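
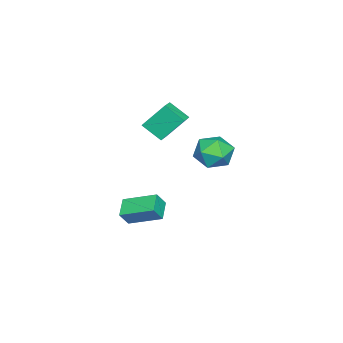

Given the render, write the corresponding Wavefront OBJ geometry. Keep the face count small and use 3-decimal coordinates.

v 1.888 -4.215 -4.238
v 0.774 -4.514 -3.707
v 1.733 -2.285 -3.477
v 0.619 -2.584 -2.947
v 2.381 -4.516 -3.373
v 1.267 -4.815 -2.843
v 2.226 -2.586 -2.613
v 1.112 -2.885 -2.082
v 0.457 0.911 0.732
v 1.19 0.892 1.68
v -0.35 -0.752 1.32
v 0.383 -0.771 2.268
v -0.482 0.055 2.197
v 0.016 1.083 1.833
v 0.824 -0.943 1.167
v 1.322 0.085 0.803
v 1.416 -0.254 1.949
v 0.609 0.362 2.586
v 0.231 -0.222 0.414
v -0.576 0.394 1.051
v 0.427 -2.642 2.078
v 0.359 -3.78 2.925
v -0.023 -1.511 3.563
v -0.091 -2.649 4.409
v 1.291 -2.551 2.271
v 1.223 -3.689 3.117
v 0.841 -1.42 3.755
v 0.773 -2.558 4.602
f 2 4 1
f 5 2 1
f 1 4 3
f 3 5 1
f 2 8 4
f 6 2 5
f 6 8 2
f 4 8 3
f 7 5 3
f 3 8 7
f 7 6 5
f 8 6 7
f 9 20 14
f 9 14 10
f 9 10 16
f 9 16 19
f 9 19 20
f 10 14 18
f 14 20 13
f 20 19 11
f 19 16 15
f 16 10 17
f 12 18 13
f 12 13 11
f 12 11 15
f 12 15 17
f 12 17 18
f 13 18 14
f 11 13 20
f 15 11 19
f 17 15 16
f 18 17 10
f 22 24 21
f 25 22 21
f 21 24 23
f 23 25 21
f 22 28 24
f 26 22 25
f 26 28 22
f 24 28 23
f 27 25 23
f 23 28 27
f 27 26 25
f 28 26 27



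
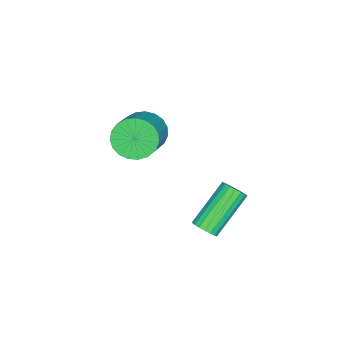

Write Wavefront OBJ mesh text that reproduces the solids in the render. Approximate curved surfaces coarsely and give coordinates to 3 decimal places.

v -0.119 -4.131 -0.518
v 0.431 -4.558 -1.222
v 2.089 -4.196 -0.146
v 1.539 -3.769 0.558
v 0.425 -4.165 -1.345
v 2.083 -3.803 -0.268
v 0.324 -3.766 -1.324
v 1.983 -3.404 -0.248
v 0.148 -3.43 -1.165
v 1.806 -3.069 -0.088
v -0.075 -3.216 -0.893
v 1.583 -2.854 0.183
v -0.306 -3.159 -0.557
v 1.353 -2.798 0.52
v -0.504 -3.271 -0.214
v 1.154 -2.909 0.863
v -0.636 -3.531 0.077
v 1.023 -3.17 1.153
v -0.678 -3.895 0.264
v 0.98 -3.534 1.341
v -0.624 -4.3 0.316
v 1.034 -3.938 1.393
v -0.482 -4.675 0.224
v 1.176 -4.314 1.301
v -0.278 -4.957 0.004
v 1.38 -4.595 1.08
v -0.046 -5.095 -0.307
v 1.612 -4.734 0.77
v 0.173 -5.067 -0.654
v 1.831 -4.705 0.422
v 0.342 -4.877 -0.978
v 2 -4.515 0.099
v 4.064 0.32 -1.314
v 4.456 0.497 -0.941
v 2.889 1.078 0.428
v 2.496 0.9 0.054
v 4.412 0.705 -1.079
v 2.845 1.285 0.289
v 4.299 0.837 -1.264
v 2.732 1.417 0.104
v 4.139 0.866 -1.459
v 2.572 1.446 -0.091
v 3.964 0.787 -1.626
v 2.397 1.367 -0.257
v 3.81 0.615 -1.73
v 2.243 1.196 -0.362
v 3.705 0.385 -1.753
v 2.138 0.966 -0.384
v 3.671 0.142 -1.688
v 2.104 0.723 -0.319
v 3.715 -0.065 -1.549
v 2.148 0.515 -0.181
v 3.828 -0.197 -1.364
v 2.261 0.383 0.004
v 3.988 -0.226 -1.169
v 2.421 0.354 0.199
v 4.163 -0.147 -1.003
v 2.596 0.433 0.366
v 4.317 0.024 -0.898
v 2.75 0.605 0.47
v 4.422 0.254 -0.876
v 2.855 0.835 0.493
f 2 1 5
f 2 5 3
f 3 5 6
f 3 6 4
f 5 1 7
f 5 7 6
f 6 7 8
f 6 8 4
f 7 1 9
f 7 9 8
f 8 9 10
f 8 10 4
f 9 1 11
f 9 11 10
f 10 11 12
f 10 12 4
f 11 1 13
f 11 13 12
f 12 13 14
f 12 14 4
f 13 1 15
f 13 15 14
f 14 15 16
f 14 16 4
f 15 1 17
f 15 17 16
f 16 17 18
f 16 18 4
f 17 1 19
f 17 19 18
f 18 19 20
f 18 20 4
f 19 1 21
f 19 21 20
f 20 21 22
f 20 22 4
f 21 1 23
f 21 23 22
f 22 23 24
f 22 24 4
f 23 1 25
f 23 25 24
f 24 25 26
f 24 26 4
f 25 1 27
f 25 27 26
f 26 27 28
f 26 28 4
f 27 1 29
f 27 29 28
f 28 29 30
f 28 30 4
f 29 1 31
f 29 31 30
f 30 31 32
f 30 32 4
f 31 1 2
f 31 2 32
f 32 2 3
f 32 3 4
f 34 33 37
f 34 37 35
f 35 37 38
f 35 38 36
f 37 33 39
f 37 39 38
f 38 39 40
f 38 40 36
f 39 33 41
f 39 41 40
f 40 41 42
f 40 42 36
f 41 33 43
f 41 43 42
f 42 43 44
f 42 44 36
f 43 33 45
f 43 45 44
f 44 45 46
f 44 46 36
f 45 33 47
f 45 47 46
f 46 47 48
f 46 48 36
f 47 33 49
f 47 49 48
f 48 49 50
f 48 50 36
f 49 33 51
f 49 51 50
f 50 51 52
f 50 52 36
f 51 33 53
f 51 53 52
f 52 53 54
f 52 54 36
f 53 33 55
f 53 55 54
f 54 55 56
f 54 56 36
f 55 33 57
f 55 57 56
f 56 57 58
f 56 58 36
f 57 33 59
f 57 59 58
f 58 59 60
f 58 60 36
f 59 33 61
f 59 61 60
f 60 61 62
f 60 62 36
f 61 33 34
f 61 34 62
f 62 34 35
f 62 35 36



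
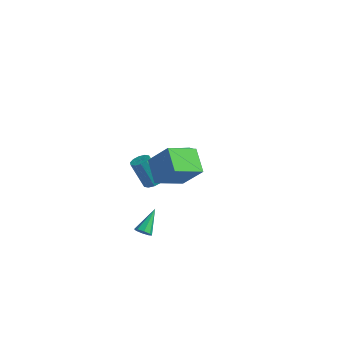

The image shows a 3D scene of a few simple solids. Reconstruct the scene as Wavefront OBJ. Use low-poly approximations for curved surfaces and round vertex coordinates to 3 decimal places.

v -1.83 -1.353 -1.322
v -1.315 -1.085 -1.053
v -2.115 -1.299 0.691
v -2.63 -1.567 0.422
v -1.573 -0.797 -1.136
v -2.373 -1.011 0.608
v -1.93 -0.722 -1.29
v -2.729 -0.936 0.454
v -2.248 -0.887 -1.456
v -3.048 -1.101 0.287
v -2.407 -1.231 -1.571
v -3.206 -1.445 0.172
v -2.345 -1.621 -1.591
v -3.145 -1.835 0.153
v -2.087 -1.909 -1.508
v -2.887 -2.123 0.236
v -1.731 -1.984 -1.354
v -2.53 -2.198 0.39
v -1.412 -1.819 -1.187
v -2.212 -2.033 0.556
v -1.254 -1.475 -1.072
v -2.053 -1.689 0.671
v -1.726 -2.006 1.134
v -0.406 -1.881 2.723
v -0.927 -0.318 0.338
v 0.393 -0.193 1.928
v -0.573 -2.967 0.252
v 0.747 -2.842 1.842
v 0.226 -1.279 -0.543
v 1.546 -1.154 1.046
v -0.347 -4.449 -3.053
v 0.132 -4.255 -3.241
v -0.513 -3.031 -2.007
v -0.196 -4.124 -3.47
v -0.612 -4.183 -3.455
v -0.874 -4.399 -3.205
v -0.827 -4.643 -2.865
v -0.499 -4.774 -2.636
v -0.082 -4.715 -2.651
v 0.179 -4.5 -2.901
v -3.531 4.789 -3.627
v -3.122 4.6 -3.96
v -3.04 2.961 -2.925
v -3.449 3.151 -2.593
v -2.986 4.741 -3.747
v -2.904 3.103 -2.712
v -2.996 4.896 -3.502
v -2.914 3.257 -2.467
v -3.149 5.022 -3.29
v -3.067 3.383 -2.255
v -3.405 5.085 -3.169
v -3.322 3.446 -2.134
v -3.694 5.07 -3.171
v -3.612 3.431 -2.136
v -3.94 4.979 -3.295
v -3.858 3.34 -2.26
v -4.076 4.837 -3.508
v -3.994 3.199 -2.473
v -4.066 4.683 -3.753
v -3.984 3.044 -2.718
v -3.913 4.557 -3.965
v -3.831 2.918 -2.93
v -3.658 4.494 -4.086
v -3.575 2.855 -3.051
v -3.368 4.509 -4.084
v -3.286 2.87 -3.049
f 2 1 5
f 2 5 3
f 3 5 6
f 3 6 4
f 5 1 7
f 5 7 6
f 6 7 8
f 6 8 4
f 7 1 9
f 7 9 8
f 8 9 10
f 8 10 4
f 9 1 11
f 9 11 10
f 10 11 12
f 10 12 4
f 11 1 13
f 11 13 12
f 12 13 14
f 12 14 4
f 13 1 15
f 13 15 14
f 14 15 16
f 14 16 4
f 15 1 17
f 15 17 16
f 16 17 18
f 16 18 4
f 17 1 19
f 17 19 18
f 18 19 20
f 18 20 4
f 19 1 21
f 19 21 20
f 20 21 22
f 20 22 4
f 21 1 2
f 21 2 22
f 22 2 3
f 22 3 4
f 24 26 23
f 27 24 23
f 23 26 25
f 25 27 23
f 24 30 26
f 28 24 27
f 28 30 24
f 26 30 25
f 29 27 25
f 25 30 29
f 29 28 27
f 30 28 29
f 32 31 34
f 32 34 33
f 34 31 35
f 34 35 33
f 35 31 36
f 35 36 33
f 36 31 37
f 36 37 33
f 37 31 38
f 37 38 33
f 38 31 39
f 38 39 33
f 39 31 40
f 39 40 33
f 40 31 32
f 40 32 33
f 42 41 45
f 42 45 43
f 43 45 46
f 43 46 44
f 45 41 47
f 45 47 46
f 46 47 48
f 46 48 44
f 47 41 49
f 47 49 48
f 48 49 50
f 48 50 44
f 49 41 51
f 49 51 50
f 50 51 52
f 50 52 44
f 51 41 53
f 51 53 52
f 52 53 54
f 52 54 44
f 53 41 55
f 53 55 54
f 54 55 56
f 54 56 44
f 55 41 57
f 55 57 56
f 56 57 58
f 56 58 44
f 57 41 59
f 57 59 58
f 58 59 60
f 58 60 44
f 59 41 61
f 59 61 60
f 60 61 62
f 60 62 44
f 61 41 63
f 61 63 62
f 62 63 64
f 62 64 44
f 63 41 65
f 63 65 64
f 64 65 66
f 64 66 44
f 65 41 42
f 65 42 66
f 66 42 43
f 66 43 44



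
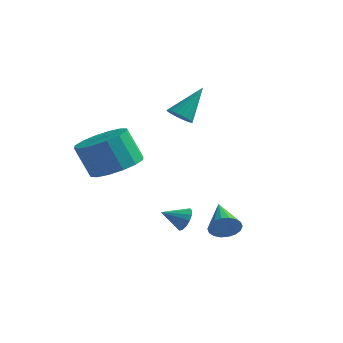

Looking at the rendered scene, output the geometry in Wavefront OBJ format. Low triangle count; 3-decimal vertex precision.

v 0.981 0.642 2.097
v 1.438 0.286 2.209
v 1.479 1.678 3.363
v 1.533 0.441 2.044
v 1.533 0.631 1.889
v 1.438 0.823 1.77
v 1.263 0.983 1.707
v 1.04 1.085 1.711
v 0.807 1.11 1.783
v 0.604 1.055 1.908
v 0.466 0.928 2.066
v 0.417 0.751 2.23
v 0.465 0.556 2.37
v 0.603 0.376 2.463
v 0.807 0.242 2.493
v 1.04 0.177 2.454
v 1.263 0.192 2.354
v 0.201 -3.047 0.672
v 0.916 -2.311 1.04
v 0.274 -2.377 2.417
v -0.441 -3.113 2.048
v 0.479 -2.008 0.851
v -0.163 -2.074 2.228
v -0.033 -1.984 0.614
v -0.674 -2.05 1.99
v -0.481 -2.244 0.392
v -1.123 -2.31 1.769
v -0.747 -2.72 0.245
v -1.389 -2.786 1.622
v -0.759 -3.283 0.213
v -1.401 -3.349 1.589
v -0.514 -3.783 0.303
v -1.156 -3.849 1.68
v -0.077 -4.086 0.492
v -0.719 -4.152 1.869
v 0.434 -4.11 0.73
v -0.207 -4.176 2.106
v 0.883 -3.85 0.951
v 0.241 -3.916 2.328
v 1.149 -3.374 1.098
v 0.507 -3.44 2.475
v 1.161 -2.811 1.131
v 0.519 -2.877 2.507
v 2.228 -1.472 -2.34
v 2.601 -1.645 -1.945
v 1.492 -2.008 -1.88
v 2.486 -1.395 -1.838
v 2.302 -1.166 -1.865
v 2.098 -1.019 -2.019
v 1.929 -0.993 -2.26
v 1.84 -1.096 -2.522
v 1.855 -1.299 -2.735
v 1.969 -1.549 -2.842
v 2.153 -1.778 -2.815
v 2.357 -1.925 -2.661
v 2.526 -1.951 -2.421
v 2.616 -1.848 -2.159
v 4.363 -2.511 -1.87
v 4.779 -2.448 -1.374
v 3.537 -1.289 -1.33
v 4.896 -2.279 -1.578
v 4.907 -2.156 -1.839
v 4.81 -2.103 -2.107
v 4.625 -2.131 -2.328
v 4.388 -2.234 -2.457
v 4.146 -2.392 -2.471
v 3.947 -2.573 -2.365
v 3.83 -2.742 -2.162
v 3.819 -2.865 -1.9
v 3.916 -2.918 -1.633
v 4.101 -2.89 -1.412
v 4.338 -2.787 -1.282
v 4.58 -2.63 -1.269
f 2 1 4
f 2 4 3
f 4 1 5
f 4 5 3
f 5 1 6
f 5 6 3
f 6 1 7
f 6 7 3
f 7 1 8
f 7 8 3
f 8 1 9
f 8 9 3
f 9 1 10
f 9 10 3
f 10 1 11
f 10 11 3
f 11 1 12
f 11 12 3
f 12 1 13
f 12 13 3
f 13 1 14
f 13 14 3
f 14 1 15
f 14 15 3
f 15 1 16
f 15 16 3
f 16 1 17
f 16 17 3
f 17 1 2
f 17 2 3
f 19 18 22
f 19 22 20
f 20 22 23
f 20 23 21
f 22 18 24
f 22 24 23
f 23 24 25
f 23 25 21
f 24 18 26
f 24 26 25
f 25 26 27
f 25 27 21
f 26 18 28
f 26 28 27
f 27 28 29
f 27 29 21
f 28 18 30
f 28 30 29
f 29 30 31
f 29 31 21
f 30 18 32
f 30 32 31
f 31 32 33
f 31 33 21
f 32 18 34
f 32 34 33
f 33 34 35
f 33 35 21
f 34 18 36
f 34 36 35
f 35 36 37
f 35 37 21
f 36 18 38
f 36 38 37
f 37 38 39
f 37 39 21
f 38 18 40
f 38 40 39
f 39 40 41
f 39 41 21
f 40 18 42
f 40 42 41
f 41 42 43
f 41 43 21
f 42 18 19
f 42 19 43
f 43 19 20
f 43 20 21
f 45 44 47
f 45 47 46
f 47 44 48
f 47 48 46
f 48 44 49
f 48 49 46
f 49 44 50
f 49 50 46
f 50 44 51
f 50 51 46
f 51 44 52
f 51 52 46
f 52 44 53
f 52 53 46
f 53 44 54
f 53 54 46
f 54 44 55
f 54 55 46
f 55 44 56
f 55 56 46
f 56 44 57
f 56 57 46
f 57 44 45
f 57 45 46
f 59 58 61
f 59 61 60
f 61 58 62
f 61 62 60
f 62 58 63
f 62 63 60
f 63 58 64
f 63 64 60
f 64 58 65
f 64 65 60
f 65 58 66
f 65 66 60
f 66 58 67
f 66 67 60
f 67 58 68
f 67 68 60
f 68 58 69
f 68 69 60
f 69 58 70
f 69 70 60
f 70 58 71
f 70 71 60
f 71 58 72
f 71 72 60
f 72 58 73
f 72 73 60
f 73 58 59
f 73 59 60



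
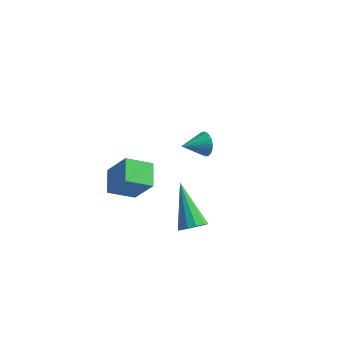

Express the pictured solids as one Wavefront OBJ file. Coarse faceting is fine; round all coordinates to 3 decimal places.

v 1.605 -4.112 0.341
v 1.837 -4.434 0.855
v 0.535 -2.748 1.679
v 2.08 -4.171 0.781
v 2.172 -3.888 0.567
v 2.084 -3.677 0.281
v 1.844 -3.603 0.014
v 1.528 -3.692 -0.149
v 1.237 -3.913 -0.156
v 1.062 -4.198 -0.006
v 1.06 -4.455 0.255
v 1.231 -4.604 0.543
v 1.521 -4.596 0.767
v -2.305 -3.809 0.997
v -1.418 -3.96 2.32
v -2.701 -2.756 1.383
v -1.813 -2.907 2.706
v -1.307 -3.213 0.394
v -0.419 -3.364 1.717
v -1.702 -2.16 0.78
v -0.815 -2.311 2.103
v -0.036 2.062 -0.56
v 0.287 1.986 -0.012
v -0.844 1.238 -0.2
v 0.128 2.168 0.05
v -0.056 2.335 0.019
v -0.236 2.46 -0.1
v -0.386 2.524 -0.289
v -0.483 2.519 -0.519
v -0.511 2.443 -0.756
v -0.467 2.31 -0.962
v -0.358 2.139 -1.108
v -0.199 1.957 -1.17
v -0.016 1.79 -1.139
v 0.165 1.665 -1.02
v 0.315 1.6 -0.831
v 0.411 1.606 -0.601
v 0.44 1.681 -0.364
v 0.396 1.815 -0.158
f 2 1 4
f 2 4 3
f 4 1 5
f 4 5 3
f 5 1 6
f 5 6 3
f 6 1 7
f 6 7 3
f 7 1 8
f 7 8 3
f 8 1 9
f 8 9 3
f 9 1 10
f 9 10 3
f 10 1 11
f 10 11 3
f 11 1 12
f 11 12 3
f 12 1 13
f 12 13 3
f 13 1 2
f 13 2 3
f 15 17 14
f 18 15 14
f 14 17 16
f 16 18 14
f 15 21 17
f 19 15 18
f 19 21 15
f 17 21 16
f 20 18 16
f 16 21 20
f 20 19 18
f 21 19 20
f 23 22 25
f 23 25 24
f 25 22 26
f 25 26 24
f 26 22 27
f 26 27 24
f 27 22 28
f 27 28 24
f 28 22 29
f 28 29 24
f 29 22 30
f 29 30 24
f 30 22 31
f 30 31 24
f 31 22 32
f 31 32 24
f 32 22 33
f 32 33 24
f 33 22 34
f 33 34 24
f 34 22 35
f 34 35 24
f 35 22 36
f 35 36 24
f 36 22 37
f 36 37 24
f 37 22 38
f 37 38 24
f 38 22 39
f 38 39 24
f 39 22 23
f 39 23 24



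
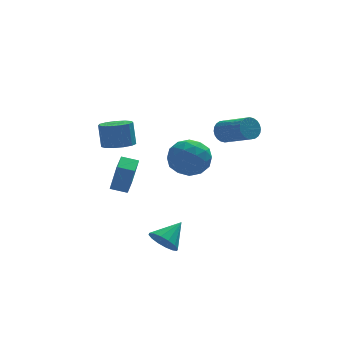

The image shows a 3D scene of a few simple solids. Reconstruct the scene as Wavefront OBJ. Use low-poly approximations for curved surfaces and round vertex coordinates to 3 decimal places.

v -2.178 3.517 0.315
v -1.524 4.182 0.136
v -1.588 4.629 1.567
v -2.242 3.963 1.745
v -2 4.41 0.044
v -2.063 4.856 1.475
v -2.532 4.354 0.038
v -2.596 4.8 1.469
v -2.952 4.032 0.12
v -3.016 4.478 1.55
v -3.126 3.547 0.263
v -3.19 3.993 1.694
v -3 3.052 0.423
v -3.063 3.498 1.854
v -2.612 2.705 0.549
v -2.676 3.151 1.979
v -2.087 2.615 0.6
v -2.15 3.062 2.031
v -1.591 2.812 0.56
v -1.654 3.258 1.991
v -1.281 3.233 0.443
v -1.344 3.679 1.874
v -1.256 3.744 0.285
v -1.32 4.19 1.716
v 2.683 -0.209 2.635
v 3.24 -0.114 2.189
v 4.214 -1.657 3.079
v 3.657 -1.751 3.525
v 3.312 0.054 2.402
v 4.286 -1.488 3.293
v 3.287 0.182 2.651
v 4.261 -1.36 3.541
v 3.171 0.251 2.897
v 4.145 -1.292 3.788
v 2.98 0.25 3.104
v 3.954 -1.293 3.994
v 2.744 0.179 3.239
v 3.719 -1.364 4.129
v 2.499 0.049 3.282
v 3.473 -1.494 4.172
v 2.282 -0.121 3.226
v 3.256 -1.663 4.117
v 2.126 -0.303 3.081
v 3.1 -1.846 3.971
v 2.054 -0.472 2.867
v 3.028 -2.014 3.758
v 2.079 -0.6 2.619
v 3.053 -2.142 3.509
v 2.195 -0.668 2.372
v 3.169 -2.211 3.263
v 2.386 -0.667 2.166
v 3.36 -2.21 3.056
v 2.621 -0.596 2.031
v 3.596 -2.139 2.921
v 2.867 -0.466 1.988
v 3.841 -2.009 2.878
v 3.084 -0.297 2.043
v 4.058 -1.839 2.934
v -3.595 -1.23 -0.315
v -3.305 -1.67 1.479
v -3.156 -0.216 -0.138
v -2.866 -0.656 1.657
v -2.734 -1.564 -0.537
v -2.444 -2.004 1.258
v -2.295 -0.55 -0.359
v -2.005 -0.99 1.435
v -1.089 -2.49 -3.893
v -0.431 -2.797 -4.474
v 0.049 -1.73 -3.007
v -0.571 -2.375 -4.657
v -0.85 -1.983 -4.635
v -1.193 -1.727 -4.414
v -1.508 -1.676 -4.054
v -1.711 -1.843 -3.65
v -1.747 -2.183 -3.312
v -1.606 -2.606 -3.129
v -1.328 -2.997 -3.151
v -0.985 -3.253 -3.371
v -0.67 -3.305 -3.732
v -0.467 -3.138 -4.135
v 0.794 0.949 0.884
v 1.577 0.331 1.657
v 0.063 -0.831 0.203
v 0.846 -1.449 0.976
v -0.118 -0.787 1.45
v 0.334 0.313 1.871
v 1.306 -0.813 -0.011
v 1.758 0.287 0.41
v 1.893 -0.758 1.104
v 1.013 -0.741 2.008
v 0.627 0.241 -0.148
v -0.253 0.258 0.756
v 1.25 0.796 1.33
v 0.39 -1.296 0.53
v -0.176 -0.907 0.808
v 0.284 -1.27 1.263
v 0.519 0.786 1.456
v 0.979 0.423 1.911
v -0.017 -0.235 1.789
v 0.661 -0.923 -0.051
v 1.121 -1.286 0.404
v 1.356 0.77 0.597
v 1.816 0.407 1.052
v 1.657 -0.265 0.071
v 1.896 -0.207 1.46
v 1.466 -1.253 1.06
v 1.737 -0.879 0.479
v 2.002 -0.233 0.726
v 1.378 -0.197 1.991
v 0.948 -1.244 1.591
v 0.382 -0.855 1.869
v 0.647 -0.208 2.117
v 1.564 -0.837 1.666
v 0.692 0.744 0.269
v 0.262 -0.303 -0.131
v 0.993 -0.292 -0.257
v 1.258 0.355 -0.009
v 0.174 0.753 0.8
v -0.256 -0.293 0.4
v -0.362 -0.267 1.134
v -0.097 0.379 1.381
v 0.076 0.337 0.194
f 2 1 5
f 2 5 3
f 3 5 6
f 3 6 4
f 5 1 7
f 5 7 6
f 6 7 8
f 6 8 4
f 7 1 9
f 7 9 8
f 8 9 10
f 8 10 4
f 9 1 11
f 9 11 10
f 10 11 12
f 10 12 4
f 11 1 13
f 11 13 12
f 12 13 14
f 12 14 4
f 13 1 15
f 13 15 14
f 14 15 16
f 14 16 4
f 15 1 17
f 15 17 16
f 16 17 18
f 16 18 4
f 17 1 19
f 17 19 18
f 18 19 20
f 18 20 4
f 19 1 21
f 19 21 20
f 20 21 22
f 20 22 4
f 21 1 23
f 21 23 22
f 22 23 24
f 22 24 4
f 23 1 2
f 23 2 24
f 24 2 3
f 24 3 4
f 26 25 29
f 26 29 27
f 27 29 30
f 27 30 28
f 29 25 31
f 29 31 30
f 30 31 32
f 30 32 28
f 31 25 33
f 31 33 32
f 32 33 34
f 32 34 28
f 33 25 35
f 33 35 34
f 34 35 36
f 34 36 28
f 35 25 37
f 35 37 36
f 36 37 38
f 36 38 28
f 37 25 39
f 37 39 38
f 38 39 40
f 38 40 28
f 39 25 41
f 39 41 40
f 40 41 42
f 40 42 28
f 41 25 43
f 41 43 42
f 42 43 44
f 42 44 28
f 43 25 45
f 43 45 44
f 44 45 46
f 44 46 28
f 45 25 47
f 45 47 46
f 46 47 48
f 46 48 28
f 47 25 49
f 47 49 48
f 48 49 50
f 48 50 28
f 49 25 51
f 49 51 50
f 50 51 52
f 50 52 28
f 51 25 53
f 51 53 52
f 52 53 54
f 52 54 28
f 53 25 55
f 53 55 54
f 54 55 56
f 54 56 28
f 55 25 57
f 55 57 56
f 56 57 58
f 56 58 28
f 57 25 26
f 57 26 58
f 58 26 27
f 58 27 28
f 60 62 59
f 63 60 59
f 59 62 61
f 61 63 59
f 60 66 62
f 64 60 63
f 64 66 60
f 62 66 61
f 65 63 61
f 61 66 65
f 65 64 63
f 66 64 65
f 68 67 70
f 68 70 69
f 70 67 71
f 70 71 69
f 71 67 72
f 71 72 69
f 72 67 73
f 72 73 69
f 73 67 74
f 73 74 69
f 74 67 75
f 74 75 69
f 75 67 76
f 75 76 69
f 76 67 77
f 76 77 69
f 77 67 78
f 77 78 69
f 78 67 79
f 78 79 69
f 79 67 80
f 79 80 69
f 80 67 68
f 80 68 69
f 81 118 97
f 118 92 121
f 97 121 86
f 118 121 97
f 81 97 93
f 97 86 98
f 93 98 82
f 97 98 93
f 81 93 102
f 93 82 103
f 102 103 88
f 93 103 102
f 81 102 114
f 102 88 117
f 114 117 91
f 102 117 114
f 81 114 118
f 114 91 122
f 118 122 92
f 114 122 118
f 82 98 109
f 98 86 112
f 109 112 90
f 98 112 109
f 86 121 99
f 121 92 120
f 99 120 85
f 121 120 99
f 92 122 119
f 122 91 115
f 119 115 83
f 122 115 119
f 91 117 116
f 117 88 104
f 116 104 87
f 117 104 116
f 88 103 108
f 103 82 105
f 108 105 89
f 103 105 108
f 84 110 96
f 110 90 111
f 96 111 85
f 110 111 96
f 84 96 94
f 96 85 95
f 94 95 83
f 96 95 94
f 84 94 101
f 94 83 100
f 101 100 87
f 94 100 101
f 84 101 106
f 101 87 107
f 106 107 89
f 101 107 106
f 84 106 110
f 106 89 113
f 110 113 90
f 106 113 110
f 85 111 99
f 111 90 112
f 99 112 86
f 111 112 99
f 83 95 119
f 95 85 120
f 119 120 92
f 95 120 119
f 87 100 116
f 100 83 115
f 116 115 91
f 100 115 116
f 89 107 108
f 107 87 104
f 108 104 88
f 107 104 108
f 90 113 109
f 113 89 105
f 109 105 82
f 113 105 109



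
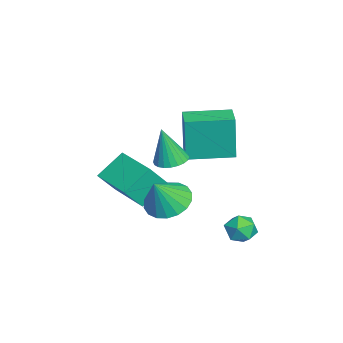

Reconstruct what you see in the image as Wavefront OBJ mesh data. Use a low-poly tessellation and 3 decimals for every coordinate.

v 3.284 -1.645 1.112
v 3.944 -1.337 1.162
v 3.336 -2.035 2.848
v 3.775 -1.115 1.216
v 3.531 -0.973 1.255
v 3.249 -0.934 1.273
v 2.973 -1.003 1.265
v 2.744 -1.17 1.235
v 2.597 -1.409 1.185
v 2.555 -1.684 1.125
v 2.624 -1.954 1.062
v 2.794 -2.176 1.007
v 3.038 -2.317 0.968
v 3.32 -2.357 0.951
v 3.596 -2.287 0.959
v 3.825 -2.121 0.989
v 3.971 -1.881 1.039
v 4.013 -1.606 1.099
v 3.4 -1.779 -1.201
v 3.915 -2.517 -1.723
v 4.04 -2.281 0.141
v 4.21 -2.161 -1.73
v 4.345 -1.729 -1.633
v 4.293 -1.307 -1.45
v 4.064 -0.978 -1.218
v 3.703 -0.808 -0.983
v 3.283 -0.831 -0.791
v 2.885 -1.041 -0.68
v 2.59 -1.397 -0.673
v 2.455 -1.829 -0.77
v 2.507 -2.251 -0.953
v 2.736 -2.579 -1.185
v 3.097 -2.749 -1.42
v 3.517 -2.727 -1.612
v 3.38 1.666 -2.466
v 3.759 1.496 -3.112
v 2.561 0.764 -2.708
v 2.94 0.594 -3.354
v 3.26 0.447 -2.671
v 3.765 1.005 -2.522
v 2.555 1.255 -3.298
v 3.06 1.813 -3.149
v 3.249 1.242 -3.626
v 3.684 0.743 -3.238
v 2.636 1.517 -2.582
v 3.071 1.018 -2.194
v -1.229 -3.307 -2.158
v -0.741 -3.996 -1.041
v 0.431 -2.007 -2.082
v 0.919 -2.695 -0.965
v -0.419 -4.285 -3.115
v 0.069 -4.973 -1.998
v 1.241 -2.984 -3.039
v 1.729 -3.673 -1.922
v -0.133 -1.396 -0.324
v -0.249 -1.459 1.812
v -0.445 0.64 -0.281
v -0.561 0.577 1.855
v 1.041 -1.217 -0.255
v 0.925 -1.28 1.881
v 0.729 0.819 -0.212
v 0.613 0.756 1.924
f 2 1 4
f 2 4 3
f 4 1 5
f 4 5 3
f 5 1 6
f 5 6 3
f 6 1 7
f 6 7 3
f 7 1 8
f 7 8 3
f 8 1 9
f 8 9 3
f 9 1 10
f 9 10 3
f 10 1 11
f 10 11 3
f 11 1 12
f 11 12 3
f 12 1 13
f 12 13 3
f 13 1 14
f 13 14 3
f 14 1 15
f 14 15 3
f 15 1 16
f 15 16 3
f 16 1 17
f 16 17 3
f 17 1 18
f 17 18 3
f 18 1 2
f 18 2 3
f 20 19 22
f 20 22 21
f 22 19 23
f 22 23 21
f 23 19 24
f 23 24 21
f 24 19 25
f 24 25 21
f 25 19 26
f 25 26 21
f 26 19 27
f 26 27 21
f 27 19 28
f 27 28 21
f 28 19 29
f 28 29 21
f 29 19 30
f 29 30 21
f 30 19 31
f 30 31 21
f 31 19 32
f 31 32 21
f 32 19 33
f 32 33 21
f 33 19 34
f 33 34 21
f 34 19 20
f 34 20 21
f 35 46 40
f 35 40 36
f 35 36 42
f 35 42 45
f 35 45 46
f 36 40 44
f 40 46 39
f 46 45 37
f 45 42 41
f 42 36 43
f 38 44 39
f 38 39 37
f 38 37 41
f 38 41 43
f 38 43 44
f 39 44 40
f 37 39 46
f 41 37 45
f 43 41 42
f 44 43 36
f 48 50 47
f 51 48 47
f 47 50 49
f 49 51 47
f 48 54 50
f 52 48 51
f 52 54 48
f 50 54 49
f 53 51 49
f 49 54 53
f 53 52 51
f 54 52 53
f 56 58 55
f 59 56 55
f 55 58 57
f 57 59 55
f 56 62 58
f 60 56 59
f 60 62 56
f 58 62 57
f 61 59 57
f 57 62 61
f 61 60 59
f 62 60 61



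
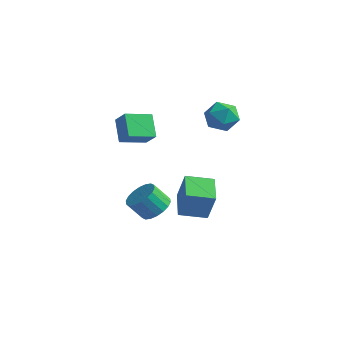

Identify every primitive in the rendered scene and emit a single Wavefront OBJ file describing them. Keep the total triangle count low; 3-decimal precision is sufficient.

v 0.657 1.085 2.264
v 1.441 0.517 2.774
v -0.561 -0.037 2.886
v 0.223 -0.605 3.396
v -0.036 0.4 3.74
v 0.716 1.094 3.356
v 0.164 -0.614 2.304
v 0.916 0.08 1.92
v 1.136 -0.532 2.799
v 1.012 0.094 3.686
v -0.132 0.386 1.974
v -0.256 1.012 2.861
v -2.515 0.069 -4.497
v -1.846 -0.063 -2.596
v -1.298 1.203 -4.847
v -0.629 1.071 -2.945
v -1.371 -1.311 -4.995
v -0.702 -1.443 -3.093
v -0.154 -0.177 -5.344
v 0.515 -0.309 -3.443
v -1.762 -2.749 -3.894
v -1.093 -3.505 -3.87
v -1.768 -4.067 -2.742
v -2.438 -3.311 -2.766
v -0.905 -3.196 -3.603
v -1.58 -3.758 -2.475
v -0.886 -2.798 -3.394
v -1.561 -3.36 -2.266
v -1.041 -2.391 -3.285
v -1.716 -2.953 -2.156
v -1.339 -2.055 -3.295
v -2.014 -2.616 -2.167
v -1.721 -1.856 -3.425
v -2.396 -2.418 -2.296
v -2.111 -1.834 -3.647
v -2.786 -2.396 -2.519
v -2.432 -1.993 -3.918
v -3.107 -2.555 -2.79
v -2.62 -2.302 -4.185
v -3.295 -2.864 -3.057
v -2.639 -2.7 -4.394
v -3.314 -3.262 -3.266
v -2.484 -3.107 -4.504
v -3.159 -3.669 -3.375
v -2.186 -3.444 -4.493
v -2.861 -4.005 -3.365
v -1.804 -3.642 -4.364
v -2.479 -4.204 -3.235
v -1.414 -3.664 -4.141
v -2.089 -4.226 -3.013
v -3.641 -3.893 2.978
v -2.799 -4.084 3.812
v -2.914 -2.482 2.567
v -2.072 -2.673 3.401
v -2.748 -4.667 1.899
v -1.906 -4.858 2.733
v -2.021 -3.256 1.488
v -1.179 -3.447 2.322
f 1 12 6
f 1 6 2
f 1 2 8
f 1 8 11
f 1 11 12
f 2 6 10
f 6 12 5
f 12 11 3
f 11 8 7
f 8 2 9
f 4 10 5
f 4 5 3
f 4 3 7
f 4 7 9
f 4 9 10
f 5 10 6
f 3 5 12
f 7 3 11
f 9 7 8
f 10 9 2
f 14 16 13
f 17 14 13
f 13 16 15
f 15 17 13
f 14 20 16
f 18 14 17
f 18 20 14
f 16 20 15
f 19 17 15
f 15 20 19
f 19 18 17
f 20 18 19
f 22 21 25
f 22 25 23
f 23 25 26
f 23 26 24
f 25 21 27
f 25 27 26
f 26 27 28
f 26 28 24
f 27 21 29
f 27 29 28
f 28 29 30
f 28 30 24
f 29 21 31
f 29 31 30
f 30 31 32
f 30 32 24
f 31 21 33
f 31 33 32
f 32 33 34
f 32 34 24
f 33 21 35
f 33 35 34
f 34 35 36
f 34 36 24
f 35 21 37
f 35 37 36
f 36 37 38
f 36 38 24
f 37 21 39
f 37 39 38
f 38 39 40
f 38 40 24
f 39 21 41
f 39 41 40
f 40 41 42
f 40 42 24
f 41 21 43
f 41 43 42
f 42 43 44
f 42 44 24
f 43 21 45
f 43 45 44
f 44 45 46
f 44 46 24
f 45 21 47
f 45 47 46
f 46 47 48
f 46 48 24
f 47 21 49
f 47 49 48
f 48 49 50
f 48 50 24
f 49 21 22
f 49 22 50
f 50 22 23
f 50 23 24
f 52 54 51
f 55 52 51
f 51 54 53
f 53 55 51
f 52 58 54
f 56 52 55
f 56 58 52
f 54 58 53
f 57 55 53
f 53 58 57
f 57 56 55
f 58 56 57



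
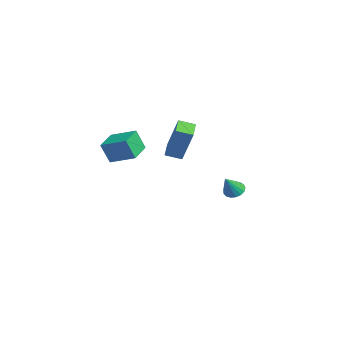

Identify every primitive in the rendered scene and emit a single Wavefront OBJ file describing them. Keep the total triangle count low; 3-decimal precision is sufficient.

v -0.873 -0.846 0.487
v -0.267 -0.422 2.323
v -0.663 -0.021 0.227
v -0.058 0.403 2.063
v 0.198 -1.203 0.217
v 0.803 -0.779 2.053
v 0.407 -0.378 -0.043
v 1.013 0.046 1.793
v 0.495 -3.446 0.771
v 0.391 -3.877 1.886
v 1.24 -2.354 1.261
v 1.137 -2.785 2.376
v 1.643 -4.155 0.604
v 1.54 -4.586 1.719
v 2.389 -3.063 1.094
v 2.285 -3.494 2.209
v -3.273 3.172 -4.105
v -2.868 2.895 -4.467
v -2.727 2.548 -3.015
v -2.735 3.144 -4.391
v -2.726 3.399 -4.249
v -2.842 3.602 -4.075
v -3.057 3.707 -3.907
v -3.321 3.689 -3.785
v -3.575 3.553 -3.736
v -3.759 3.329 -3.772
v -3.832 3.07 -3.884
v -3.777 2.834 -4.046
v -3.607 2.675 -4.223
v -3.36 2.63 -4.372
v -3.093 2.71 -4.46
f 2 4 1
f 5 2 1
f 1 4 3
f 3 5 1
f 2 8 4
f 6 2 5
f 6 8 2
f 4 8 3
f 7 5 3
f 3 8 7
f 7 6 5
f 8 6 7
f 10 12 9
f 13 10 9
f 9 12 11
f 11 13 9
f 10 16 12
f 14 10 13
f 14 16 10
f 12 16 11
f 15 13 11
f 11 16 15
f 15 14 13
f 16 14 15
f 18 17 20
f 18 20 19
f 20 17 21
f 20 21 19
f 21 17 22
f 21 22 19
f 22 17 23
f 22 23 19
f 23 17 24
f 23 24 19
f 24 17 25
f 24 25 19
f 25 17 26
f 25 26 19
f 26 17 27
f 26 27 19
f 27 17 28
f 27 28 19
f 28 17 29
f 28 29 19
f 29 17 30
f 29 30 19
f 30 17 31
f 30 31 19
f 31 17 18
f 31 18 19



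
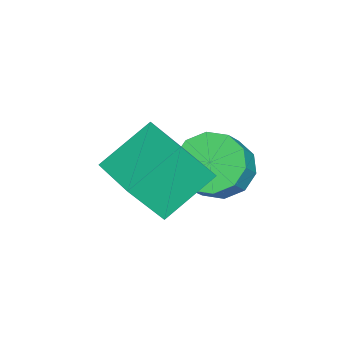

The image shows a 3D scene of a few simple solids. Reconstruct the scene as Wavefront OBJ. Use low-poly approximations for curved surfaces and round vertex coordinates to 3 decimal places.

v -0.658 3.154 1.242
v 0.081 3.5 0.598
v 0.798 3.413 1.374
v 0.058 3.066 2.018
v -0.178 4.008 0.894
v 0.539 3.921 1.67
v -0.62 4.19 1.324
v 0.096 4.102 2.1
v -1.077 3.976 1.722
v -0.36 3.888 2.498
v -1.374 3.448 1.937
v -0.657 3.36 2.713
v -1.398 2.807 1.886
v -0.681 2.72 2.662
v -1.139 2.299 1.59
v -0.422 2.212 2.366
v -0.696 2.118 1.16
v 0.02 2.03 1.936
v -0.24 2.332 0.762
v 0.477 2.244 1.538
v 0.057 2.86 0.547
v 0.774 2.772 1.323
v 1.881 0.557 2.674
v 0.619 1.572 3.76
v 1.307 1.36 1.254
v 0.044 2.376 2.34
v 3.096 1.824 2.9
v 1.833 2.84 3.986
v 2.521 2.628 1.48
v 1.259 3.643 2.566
f 2 1 5
f 2 5 3
f 3 5 6
f 3 6 4
f 5 1 7
f 5 7 6
f 6 7 8
f 6 8 4
f 7 1 9
f 7 9 8
f 8 9 10
f 8 10 4
f 9 1 11
f 9 11 10
f 10 11 12
f 10 12 4
f 11 1 13
f 11 13 12
f 12 13 14
f 12 14 4
f 13 1 15
f 13 15 14
f 14 15 16
f 14 16 4
f 15 1 17
f 15 17 16
f 16 17 18
f 16 18 4
f 17 1 19
f 17 19 18
f 18 19 20
f 18 20 4
f 19 1 21
f 19 21 20
f 20 21 22
f 20 22 4
f 21 1 2
f 21 2 22
f 22 2 3
f 22 3 4
f 24 26 23
f 27 24 23
f 23 26 25
f 25 27 23
f 24 30 26
f 28 24 27
f 28 30 24
f 26 30 25
f 29 27 25
f 25 30 29
f 29 28 27
f 30 28 29



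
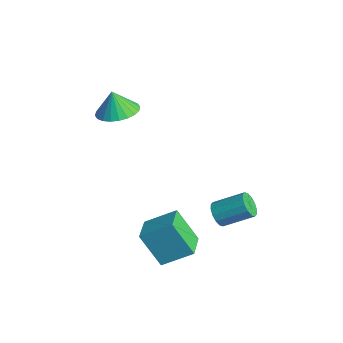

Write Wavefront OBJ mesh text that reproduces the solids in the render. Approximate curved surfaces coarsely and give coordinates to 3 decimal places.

v -1.634 -3.216 2.484
v -0.601 -3.237 2.76
v -1.966 -3.324 3.716
v -0.681 -2.828 2.774
v -0.906 -2.477 2.744
v -1.242 -2.239 2.675
v -1.638 -2.15 2.576
v -2.033 -2.224 2.463
v -2.368 -2.448 2.354
v -2.591 -2.789 2.264
v -2.668 -3.196 2.208
v -2.588 -3.605 2.194
v -2.363 -3.956 2.224
v -2.027 -4.193 2.294
v -1.631 -4.282 2.392
v -1.236 -4.209 2.505
v -0.901 -3.985 2.614
v -0.678 -3.643 2.704
v 2.578 -0.27 -3.28
v 3.117 -0.319 -3.724
v 3.921 0.921 -2.884
v 3.382 0.97 -2.44
v 2.895 -0.075 -3.872
v 3.699 1.166 -3.033
v 2.588 0.118 -3.862
v 3.392 1.358 -3.023
v 2.278 0.206 -3.696
v 3.083 1.446 -2.857
v 2.049 0.167 -3.418
v 2.853 1.407 -2.579
v 1.961 0.011 -3.103
v 2.766 1.251 -2.264
v 2.039 -0.221 -2.836
v 2.843 1.019 -1.996
v 2.261 -0.466 -2.687
v 3.065 0.775 -1.848
v 2.568 -0.658 -2.697
v 3.372 0.582 -1.858
v 2.877 -0.746 -2.863
v 3.682 0.494 -2.024
v 3.107 -0.707 -3.141
v 3.911 0.533 -2.302
v 3.194 -0.551 -3.456
v 3.999 0.689 -2.617
v 3.101 -3.364 -4.03
v 2.166 -3.96 -2.39
v 3.862 -2.083 -3.13
v 2.926 -2.679 -1.49
v 4.234 -4.261 -3.71
v 3.298 -4.857 -2.07
v 4.994 -2.98 -2.81
v 4.059 -3.576 -1.17
f 2 1 4
f 2 4 3
f 4 1 5
f 4 5 3
f 5 1 6
f 5 6 3
f 6 1 7
f 6 7 3
f 7 1 8
f 7 8 3
f 8 1 9
f 8 9 3
f 9 1 10
f 9 10 3
f 10 1 11
f 10 11 3
f 11 1 12
f 11 12 3
f 12 1 13
f 12 13 3
f 13 1 14
f 13 14 3
f 14 1 15
f 14 15 3
f 15 1 16
f 15 16 3
f 16 1 17
f 16 17 3
f 17 1 18
f 17 18 3
f 18 1 2
f 18 2 3
f 20 19 23
f 20 23 21
f 21 23 24
f 21 24 22
f 23 19 25
f 23 25 24
f 24 25 26
f 24 26 22
f 25 19 27
f 25 27 26
f 26 27 28
f 26 28 22
f 27 19 29
f 27 29 28
f 28 29 30
f 28 30 22
f 29 19 31
f 29 31 30
f 30 31 32
f 30 32 22
f 31 19 33
f 31 33 32
f 32 33 34
f 32 34 22
f 33 19 35
f 33 35 34
f 34 35 36
f 34 36 22
f 35 19 37
f 35 37 36
f 36 37 38
f 36 38 22
f 37 19 39
f 37 39 38
f 38 39 40
f 38 40 22
f 39 19 41
f 39 41 40
f 40 41 42
f 40 42 22
f 41 19 43
f 41 43 42
f 42 43 44
f 42 44 22
f 43 19 20
f 43 20 44
f 44 20 21
f 44 21 22
f 46 48 45
f 49 46 45
f 45 48 47
f 47 49 45
f 46 52 48
f 50 46 49
f 50 52 46
f 48 52 47
f 51 49 47
f 47 52 51
f 51 50 49
f 52 50 51



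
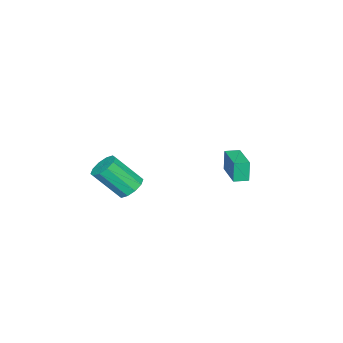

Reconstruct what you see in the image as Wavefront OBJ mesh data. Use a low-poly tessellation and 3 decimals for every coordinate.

v 3.345 -0.544 2.241
v 3.757 -1.029 1.692
v 4.386 -2.281 3.27
v 3.975 -1.796 3.819
v 4.083 -0.659 1.856
v 4.712 -1.911 3.433
v 4.127 -0.246 2.166
v 4.756 -1.497 3.744
v 3.872 0.054 2.505
v 4.502 -1.198 4.083
v 3.417 0.125 2.744
v 4.046 -1.126 4.321
v 2.934 -0.059 2.79
v 3.563 -1.311 4.368
v 2.608 -0.429 2.627
v 3.237 -1.681 4.204
v 2.564 -0.843 2.316
v 3.193 -2.094 3.894
v 2.818 -1.142 1.977
v 3.448 -2.394 3.555
v 3.274 -1.214 1.739
v 3.903 -2.465 3.316
v -3.716 1.807 0.571
v -3.896 1.736 1.836
v -2.267 3.2 0.856
v -2.447 3.129 2.121
v -3.133 1.191 0.619
v -3.313 1.12 1.884
v -1.684 2.584 0.904
v -1.864 2.513 2.169
f 2 1 5
f 2 5 3
f 3 5 6
f 3 6 4
f 5 1 7
f 5 7 6
f 6 7 8
f 6 8 4
f 7 1 9
f 7 9 8
f 8 9 10
f 8 10 4
f 9 1 11
f 9 11 10
f 10 11 12
f 10 12 4
f 11 1 13
f 11 13 12
f 12 13 14
f 12 14 4
f 13 1 15
f 13 15 14
f 14 15 16
f 14 16 4
f 15 1 17
f 15 17 16
f 16 17 18
f 16 18 4
f 17 1 19
f 17 19 18
f 18 19 20
f 18 20 4
f 19 1 21
f 19 21 20
f 20 21 22
f 20 22 4
f 21 1 2
f 21 2 22
f 22 2 3
f 22 3 4
f 24 26 23
f 27 24 23
f 23 26 25
f 25 27 23
f 24 30 26
f 28 24 27
f 28 30 24
f 26 30 25
f 29 27 25
f 25 30 29
f 29 28 27
f 30 28 29



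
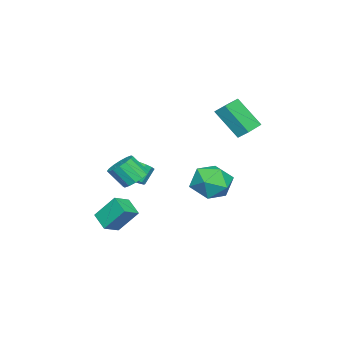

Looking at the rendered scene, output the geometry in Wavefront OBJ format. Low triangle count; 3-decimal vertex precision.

v 2.708 3.556 1.096
v 3.69 3.073 0.49
v 1.49 2.967 -0.41
v 2.472 2.484 -1.016
v 2.066 1.952 0.041
v 2.818 2.316 0.972
v 2.362 3.724 -0.892
v 3.114 4.088 0.039
v 3.477 3.177 -0.738
v 3.293 2.082 -0.161
v 1.887 3.958 0.241
v 1.703 2.863 0.818
v 1.551 -1.868 -1.06
v 2.027 -2.19 -0.593
v 1.325 -1.954 0.286
v 0.849 -1.632 -0.18
v 2.136 -1.788 -0.614
v 1.434 -1.552 0.266
v 2.06 -1.412 -0.776
v 1.358 -1.176 0.103
v 1.822 -1.18 -1.028
v 1.12 -0.944 -0.149
v 1.498 -1.167 -1.29
v 0.796 -0.931 -0.411
v 1.191 -1.376 -1.479
v 0.489 -1.14 -0.6
v 0.998 -1.742 -1.535
v 0.296 -1.506 -0.656
v 0.981 -2.148 -1.44
v 0.279 -1.911 -0.56
v 1.145 -2.464 -1.224
v 0.443 -2.228 -0.345
v 1.438 -2.592 -0.956
v 0.735 -2.356 -0.076
v 1.766 -2.49 -0.721
v 1.064 -2.253 0.159
v 2.748 -1.106 -0.412
v 3.083 -1.683 -0.923
v 3.246 -2.531 0.141
v 2.912 -1.954 0.652
v 3.42 -1.445 -0.785
v 3.583 -2.293 0.278
v 3.577 -1.117 -0.548
v 3.741 -1.964 0.516
v 3.512 -0.785 -0.274
v 3.676 -1.633 0.79
v 3.243 -0.54 -0.037
v 3.406 -1.388 1.027
v 2.841 -0.446 0.1
v 3.004 -1.294 1.164
v 2.414 -0.529 0.099
v 2.577 -1.377 1.163
v 2.077 -0.767 -0.038
v 2.24 -1.615 1.025
v 1.919 -1.096 -0.276
v 2.083 -1.943 0.788
v 1.984 -1.427 -0.55
v 2.148 -2.275 0.514
v 2.254 -1.672 -0.787
v 2.417 -2.52 0.277
v 2.656 -1.766 -0.924
v 2.819 -2.614 0.14
v -0.427 3.979 2.763
v -0.526 2.635 4.373
v -0.333 4.594 3.282
v -0.432 3.25 4.892
v 0.972 3.81 2.708
v 0.873 2.466 4.318
v 1.066 4.425 3.227
v 0.967 3.081 4.837
v 4.165 -2.85 -2.719
v 3.93 -1.795 -1.382
v 3.243 -2.47 -3.182
v 3.007 -1.414 -1.845
v 4.793 -2.006 -3.275
v 4.557 -0.95 -1.938
v 3.87 -1.625 -3.738
v 3.635 -0.57 -2.401
f 1 12 6
f 1 6 2
f 1 2 8
f 1 8 11
f 1 11 12
f 2 6 10
f 6 12 5
f 12 11 3
f 11 8 7
f 8 2 9
f 4 10 5
f 4 5 3
f 4 3 7
f 4 7 9
f 4 9 10
f 5 10 6
f 3 5 12
f 7 3 11
f 9 7 8
f 10 9 2
f 14 13 17
f 14 17 15
f 15 17 18
f 15 18 16
f 17 13 19
f 17 19 18
f 18 19 20
f 18 20 16
f 19 13 21
f 19 21 20
f 20 21 22
f 20 22 16
f 21 13 23
f 21 23 22
f 22 23 24
f 22 24 16
f 23 13 25
f 23 25 24
f 24 25 26
f 24 26 16
f 25 13 27
f 25 27 26
f 26 27 28
f 26 28 16
f 27 13 29
f 27 29 28
f 28 29 30
f 28 30 16
f 29 13 31
f 29 31 30
f 30 31 32
f 30 32 16
f 31 13 33
f 31 33 32
f 32 33 34
f 32 34 16
f 33 13 35
f 33 35 34
f 34 35 36
f 34 36 16
f 35 13 14
f 35 14 36
f 36 14 15
f 36 15 16
f 38 37 41
f 38 41 39
f 39 41 42
f 39 42 40
f 41 37 43
f 41 43 42
f 42 43 44
f 42 44 40
f 43 37 45
f 43 45 44
f 44 45 46
f 44 46 40
f 45 37 47
f 45 47 46
f 46 47 48
f 46 48 40
f 47 37 49
f 47 49 48
f 48 49 50
f 48 50 40
f 49 37 51
f 49 51 50
f 50 51 52
f 50 52 40
f 51 37 53
f 51 53 52
f 52 53 54
f 52 54 40
f 53 37 55
f 53 55 54
f 54 55 56
f 54 56 40
f 55 37 57
f 55 57 56
f 56 57 58
f 56 58 40
f 57 37 59
f 57 59 58
f 58 59 60
f 58 60 40
f 59 37 61
f 59 61 60
f 60 61 62
f 60 62 40
f 61 37 38
f 61 38 62
f 62 38 39
f 62 39 40
f 64 66 63
f 67 64 63
f 63 66 65
f 65 67 63
f 64 70 66
f 68 64 67
f 68 70 64
f 66 70 65
f 69 67 65
f 65 70 69
f 69 68 67
f 70 68 69
f 72 74 71
f 75 72 71
f 71 74 73
f 73 75 71
f 72 78 74
f 76 72 75
f 76 78 72
f 74 78 73
f 77 75 73
f 73 78 77
f 77 76 75
f 78 76 77



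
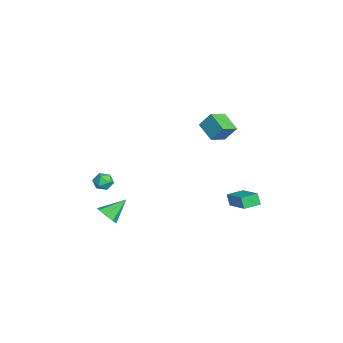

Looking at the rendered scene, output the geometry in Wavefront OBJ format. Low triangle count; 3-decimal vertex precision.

v -0.587 3.191 -2.777
v -0.844 3.027 -2.037
v -1.031 4.152 -2.718
v -1.287 3.988 -1.978
v 1.027 3.892 -2.062
v 0.771 3.728 -1.322
v 0.584 4.853 -2.003
v 0.327 4.689 -1.263
v -0.377 -3.378 -0.624
v 0.141 -3.618 -0.289
v -0.801 -4.362 -0.671
v -0.283 -4.602 -0.336
v -0.718 -4.205 -0.033
v -0.456 -3.597 -0.004
v -0.204 -4.383 -0.956
v 0.058 -3.775 -0.927
v 0.249 -4.239 -0.494
v -0.069 -4.129 0.076
v -0.591 -3.851 -1.036
v -0.909 -3.741 -0.466
v 1.208 -3.81 -2.358
v 1.815 -3.881 -1.922
v 0.652 -2.71 -1.402
v 1.885 -3.488 -2.335
v 1.559 -3.283 -2.76
v 1.027 -3.388 -2.95
v 0.602 -3.74 -2.793
v 0.532 -4.133 -2.381
v 0.858 -4.337 -1.955
v 1.39 -4.233 -1.765
v -1.892 2.945 1.931
v -2.944 2.313 2.584
v -1.696 3.615 2.894
v -2.747 2.983 3.548
v -1.133 2.117 2.352
v -2.184 1.485 3.006
v -0.936 2.787 3.316
v -1.988 2.155 3.969
f 2 4 1
f 5 2 1
f 1 4 3
f 3 5 1
f 2 8 4
f 6 2 5
f 6 8 2
f 4 8 3
f 7 5 3
f 3 8 7
f 7 6 5
f 8 6 7
f 9 20 14
f 9 14 10
f 9 10 16
f 9 16 19
f 9 19 20
f 10 14 18
f 14 20 13
f 20 19 11
f 19 16 15
f 16 10 17
f 12 18 13
f 12 13 11
f 12 11 15
f 12 15 17
f 12 17 18
f 13 18 14
f 11 13 20
f 15 11 19
f 17 15 16
f 18 17 10
f 22 21 24
f 22 24 23
f 24 21 25
f 24 25 23
f 25 21 26
f 25 26 23
f 26 21 27
f 26 27 23
f 27 21 28
f 27 28 23
f 28 21 29
f 28 29 23
f 29 21 30
f 29 30 23
f 30 21 22
f 30 22 23
f 32 34 31
f 35 32 31
f 31 34 33
f 33 35 31
f 32 38 34
f 36 32 35
f 36 38 32
f 34 38 33
f 37 35 33
f 33 38 37
f 37 36 35
f 38 36 37



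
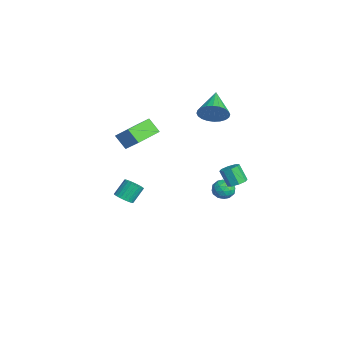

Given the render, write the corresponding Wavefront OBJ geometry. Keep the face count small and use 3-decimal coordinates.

v -0.554 2.734 -2.454
v -0.053 2.564 -2.903
v -1.067 1.756 -2.657
v -0.566 1.586 -3.106
v -0.427 1.619 -2.427
v -0.11 2.223 -2.301
v -1.01 2.097 -3.259
v -0.693 2.701 -3.133
v -0.334 2.17 -3.4
v 0.026 1.875 -2.886
v -1.146 2.445 -2.674
v -0.786 2.15 -2.16
v -0.258 2.735 -2.661
v -0.862 1.585 -2.899
v -0.78 1.604 -2.5
v -0.485 1.504 -2.764
v -0.292 2.534 -2.307
v 0.003 2.434 -2.571
v -0.218 1.879 -2.291
v -1.123 1.886 -2.989
v -0.828 1.786 -3.253
v -0.635 2.816 -2.796
v -0.34 2.716 -3.06
v -0.902 2.441 -3.269
v -0.129 2.403 -3.217
v -0.431 1.829 -3.336
v -0.692 2.129 -3.426
v -0.505 2.484 -3.352
v 0.082 2.23 -2.914
v -0.219 1.655 -3.034
v -0.138 1.674 -2.634
v 0.049 2.029 -2.561
v -0.083 1.998 -3.207
v -0.901 2.665 -2.526
v -1.202 2.09 -2.646
v -1.169 2.291 -2.999
v -0.982 2.646 -2.926
v -0.689 2.491 -2.224
v -0.991 1.917 -2.343
v -0.615 1.836 -2.208
v -0.428 2.191 -2.134
v -1.037 2.322 -2.353
v -2.578 1.934 1.985
v -2.318 1.508 2.746
v -4.182 2.366 2.775
v -2.199 1.837 2.807
v -2.138 2.181 2.743
v -2.144 2.488 2.563
v -2.216 2.71 2.296
v -2.343 2.814 1.981
v -2.506 2.784 1.667
v -2.68 2.625 1.401
v -2.838 2.361 1.224
v -2.956 2.032 1.163
v -3.017 1.688 1.227
v -3.011 1.381 1.407
v -2.939 1.159 1.674
v -2.812 1.055 1.989
v -2.649 1.085 2.303
v -2.476 1.244 2.569
v 0.763 -3.414 -2.142
v 1.104 -2.971 -2.333
v 0.797 -2.363 -1.469
v 0.457 -2.806 -1.278
v 0.905 -2.923 -2.437
v 0.598 -2.315 -1.573
v 0.684 -2.95 -2.497
v 0.377 -2.342 -1.633
v 0.475 -3.047 -2.503
v 0.169 -2.439 -1.639
v 0.31 -3.2 -2.454
v 0.004 -2.592 -1.59
v 0.215 -3.385 -2.357
v -0.092 -2.777 -1.493
v 0.202 -3.575 -2.227
v -0.104 -2.967 -1.364
v 0.275 -3.741 -2.085
v -0.031 -3.133 -1.221
v 0.423 -3.857 -1.951
v 0.116 -3.249 -1.087
v 0.622 -3.905 -1.847
v 0.315 -3.297 -0.983
v 0.843 -3.878 -1.787
v 0.536 -3.27 -0.923
v 1.051 -3.781 -1.781
v 0.745 -3.173 -0.917
v 1.216 -3.628 -1.83
v 0.91 -3.02 -0.966
v 1.312 -3.443 -1.927
v 1.005 -2.835 -1.063
v 1.324 -3.253 -2.056
v 1.018 -2.645 -1.193
v 1.251 -3.087 -2.199
v 0.945 -2.479 -1.335
v -2.605 -3.408 0.73
v -1.609 -2.833 1.723
v -3.545 -2.143 0.939
v -2.549 -1.568 1.933
v -2.111 -2.912 -0.053
v -1.115 -2.337 0.941
v -3.051 -1.647 0.157
v -2.055 -1.072 1.15
v 4.141 1.989 0.564
v 4.652 1.97 0.766
v 4.27 1.611 1.698
v 3.759 1.631 1.496
v 4.467 2.342 0.832
v 4.085 1.983 1.765
v 4.09 2.507 0.742
v 3.708 2.148 1.675
v 3.744 2.369 0.547
v 3.362 2.011 1.48
v 3.63 2.009 0.362
v 3.248 1.65 1.294
v 3.815 1.637 0.295
v 3.433 1.278 1.228
v 4.192 1.472 0.385
v 3.81 1.113 1.318
v 4.538 1.609 0.58
v 4.156 1.251 1.513
f 1 38 17
f 38 12 41
f 17 41 6
f 38 41 17
f 1 17 13
f 17 6 18
f 13 18 2
f 17 18 13
f 1 13 22
f 13 2 23
f 22 23 8
f 13 23 22
f 1 22 34
f 22 8 37
f 34 37 11
f 22 37 34
f 1 34 38
f 34 11 42
f 38 42 12
f 34 42 38
f 2 18 29
f 18 6 32
f 29 32 10
f 18 32 29
f 6 41 19
f 41 12 40
f 19 40 5
f 41 40 19
f 12 42 39
f 42 11 35
f 39 35 3
f 42 35 39
f 11 37 36
f 37 8 24
f 36 24 7
f 37 24 36
f 8 23 28
f 23 2 25
f 28 25 9
f 23 25 28
f 4 30 16
f 30 10 31
f 16 31 5
f 30 31 16
f 4 16 14
f 16 5 15
f 14 15 3
f 16 15 14
f 4 14 21
f 14 3 20
f 21 20 7
f 14 20 21
f 4 21 26
f 21 7 27
f 26 27 9
f 21 27 26
f 4 26 30
f 26 9 33
f 30 33 10
f 26 33 30
f 5 31 19
f 31 10 32
f 19 32 6
f 31 32 19
f 3 15 39
f 15 5 40
f 39 40 12
f 15 40 39
f 7 20 36
f 20 3 35
f 36 35 11
f 20 35 36
f 9 27 28
f 27 7 24
f 28 24 8
f 27 24 28
f 10 33 29
f 33 9 25
f 29 25 2
f 33 25 29
f 44 43 46
f 44 46 45
f 46 43 47
f 46 47 45
f 47 43 48
f 47 48 45
f 48 43 49
f 48 49 45
f 49 43 50
f 49 50 45
f 50 43 51
f 50 51 45
f 51 43 52
f 51 52 45
f 52 43 53
f 52 53 45
f 53 43 54
f 53 54 45
f 54 43 55
f 54 55 45
f 55 43 56
f 55 56 45
f 56 43 57
f 56 57 45
f 57 43 58
f 57 58 45
f 58 43 59
f 58 59 45
f 59 43 60
f 59 60 45
f 60 43 44
f 60 44 45
f 62 61 65
f 62 65 63
f 63 65 66
f 63 66 64
f 65 61 67
f 65 67 66
f 66 67 68
f 66 68 64
f 67 61 69
f 67 69 68
f 68 69 70
f 68 70 64
f 69 61 71
f 69 71 70
f 70 71 72
f 70 72 64
f 71 61 73
f 71 73 72
f 72 73 74
f 72 74 64
f 73 61 75
f 73 75 74
f 74 75 76
f 74 76 64
f 75 61 77
f 75 77 76
f 76 77 78
f 76 78 64
f 77 61 79
f 77 79 78
f 78 79 80
f 78 80 64
f 79 61 81
f 79 81 80
f 80 81 82
f 80 82 64
f 81 61 83
f 81 83 82
f 82 83 84
f 82 84 64
f 83 61 85
f 83 85 84
f 84 85 86
f 84 86 64
f 85 61 87
f 85 87 86
f 86 87 88
f 86 88 64
f 87 61 89
f 87 89 88
f 88 89 90
f 88 90 64
f 89 61 91
f 89 91 90
f 90 91 92
f 90 92 64
f 91 61 93
f 91 93 92
f 92 93 94
f 92 94 64
f 93 61 62
f 93 62 94
f 94 62 63
f 94 63 64
f 96 98 95
f 99 96 95
f 95 98 97
f 97 99 95
f 96 102 98
f 100 96 99
f 100 102 96
f 98 102 97
f 101 99 97
f 97 102 101
f 101 100 99
f 102 100 101
f 104 103 107
f 104 107 105
f 105 107 108
f 105 108 106
f 107 103 109
f 107 109 108
f 108 109 110
f 108 110 106
f 109 103 111
f 109 111 110
f 110 111 112
f 110 112 106
f 111 103 113
f 111 113 112
f 112 113 114
f 112 114 106
f 113 103 115
f 113 115 114
f 114 115 116
f 114 116 106
f 115 103 117
f 115 117 116
f 116 117 118
f 116 118 106
f 117 103 119
f 117 119 118
f 118 119 120
f 118 120 106
f 119 103 104
f 119 104 120
f 120 104 105
f 120 105 106



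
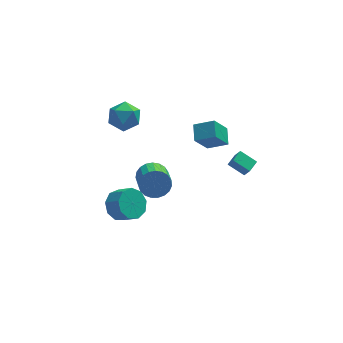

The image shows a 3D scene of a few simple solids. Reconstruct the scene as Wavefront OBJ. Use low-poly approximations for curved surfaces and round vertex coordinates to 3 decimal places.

v -1.985 3 -2.956
v -1.504 3.379 -2.166
v -1.493 1.799 -1.414
v -1.975 1.42 -2.204
v -1.902 3.429 -2.056
v -1.891 1.849 -1.304
v -2.314 3.404 -2.102
v -2.304 1.824 -1.35
v -2.67 3.31 -2.296
v -2.659 1.729 -1.544
v -2.907 3.162 -2.604
v -2.897 1.581 -1.852
v -2.985 2.986 -2.972
v -2.974 1.405 -2.221
v -2.89 2.812 -3.338
v -2.879 1.232 -2.586
v -2.639 2.671 -3.638
v -2.628 1.091 -2.886
v -2.274 2.587 -3.82
v -2.264 1.007 -3.068
v -1.86 2.574 -3.852
v -1.849 0.994 -3.1
v -1.467 2.635 -3.73
v -1.457 1.055 -2.978
v -1.164 2.759 -3.473
v -1.153 1.179 -2.721
v -1.003 2.925 -3.128
v -0.992 1.345 -2.376
v -1.012 3.104 -2.752
v -1.001 1.523 -2
v -1.189 3.264 -2.412
v -1.178 1.684 -1.66
v 1.201 -1.066 4.459
v 1.28 -0.013 4.939
v 0.049 -0.72 3.891
v 0.128 0.333 4.371
v 2.032 -0.513 3.109
v 2.111 0.54 3.589
v 0.88 -0.167 2.541
v 0.959 0.886 3.021
v 2.596 -2.882 2.485
v 1.728 -2.349 3.06
v 3.101 -2.213 2.628
v 2.232 -1.681 3.203
v 2.848 -3.219 3.177
v 1.979 -2.687 3.752
v 3.352 -2.551 3.32
v 2.484 -2.018 3.895
v -4.307 4.361 2.615
v -3.398 4.317 3.241
v -3.642 3.083 1.559
v -2.733 3.039 2.185
v -3.697 2.682 2.587
v -4.108 3.472 3.239
v -2.932 3.928 1.561
v -3.343 4.718 2.213
v -2.548 4.05 2.589
v -3.021 3.28 3.223
v -4.019 4.12 1.577
v -4.492 3.35 2.211
v -4.127 1.418 -4.007
v -3.256 1.945 -4.397
v -2.522 1.289 -3.643
v -3.393 0.762 -3.253
v -3.533 2.31 -3.809
v -2.799 1.654 -3.055
v -4.088 2.258 -3.314
v -3.354 1.602 -2.56
v -4.661 1.813 -3.143
v -3.927 1.157 -2.389
v -4.984 1.183 -3.376
v -4.25 0.527 -2.622
v -4.907 0.663 -3.905
v -4.172 0.007 -3.151
v -4.464 0.496 -4.481
v -3.73 -0.16 -3.727
v -3.864 0.761 -4.836
v -3.129 0.105 -4.082
v -3.387 1.333 -4.802
v -2.653 0.677 -4.049
f 2 1 5
f 2 5 3
f 3 5 6
f 3 6 4
f 5 1 7
f 5 7 6
f 6 7 8
f 6 8 4
f 7 1 9
f 7 9 8
f 8 9 10
f 8 10 4
f 9 1 11
f 9 11 10
f 10 11 12
f 10 12 4
f 11 1 13
f 11 13 12
f 12 13 14
f 12 14 4
f 13 1 15
f 13 15 14
f 14 15 16
f 14 16 4
f 15 1 17
f 15 17 16
f 16 17 18
f 16 18 4
f 17 1 19
f 17 19 18
f 18 19 20
f 18 20 4
f 19 1 21
f 19 21 20
f 20 21 22
f 20 22 4
f 21 1 23
f 21 23 22
f 22 23 24
f 22 24 4
f 23 1 25
f 23 25 24
f 24 25 26
f 24 26 4
f 25 1 27
f 25 27 26
f 26 27 28
f 26 28 4
f 27 1 29
f 27 29 28
f 28 29 30
f 28 30 4
f 29 1 31
f 29 31 30
f 30 31 32
f 30 32 4
f 31 1 2
f 31 2 32
f 32 2 3
f 32 3 4
f 34 36 33
f 37 34 33
f 33 36 35
f 35 37 33
f 34 40 36
f 38 34 37
f 38 40 34
f 36 40 35
f 39 37 35
f 35 40 39
f 39 38 37
f 40 38 39
f 42 44 41
f 45 42 41
f 41 44 43
f 43 45 41
f 42 48 44
f 46 42 45
f 46 48 42
f 44 48 43
f 47 45 43
f 43 48 47
f 47 46 45
f 48 46 47
f 49 60 54
f 49 54 50
f 49 50 56
f 49 56 59
f 49 59 60
f 50 54 58
f 54 60 53
f 60 59 51
f 59 56 55
f 56 50 57
f 52 58 53
f 52 53 51
f 52 51 55
f 52 55 57
f 52 57 58
f 53 58 54
f 51 53 60
f 55 51 59
f 57 55 56
f 58 57 50
f 62 61 65
f 62 65 63
f 63 65 66
f 63 66 64
f 65 61 67
f 65 67 66
f 66 67 68
f 66 68 64
f 67 61 69
f 67 69 68
f 68 69 70
f 68 70 64
f 69 61 71
f 69 71 70
f 70 71 72
f 70 72 64
f 71 61 73
f 71 73 72
f 72 73 74
f 72 74 64
f 73 61 75
f 73 75 74
f 74 75 76
f 74 76 64
f 75 61 77
f 75 77 76
f 76 77 78
f 76 78 64
f 77 61 79
f 77 79 78
f 78 79 80
f 78 80 64
f 79 61 62
f 79 62 80
f 80 62 63
f 80 63 64



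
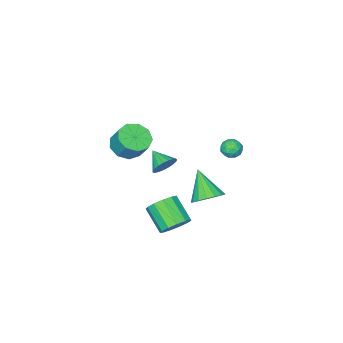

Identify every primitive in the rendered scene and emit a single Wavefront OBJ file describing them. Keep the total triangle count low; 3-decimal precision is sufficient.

v -0.345 0.769 -3.32
v 0.165 0.013 -3.841
v -0.795 -0.609 -1.76
v 0.521 0.222 -3.554
v 0.678 0.556 -3.213
v 0.601 0.939 -2.897
v 0.308 1.283 -2.677
v -0.135 1.509 -2.605
v -0.626 1.566 -2.697
v -1.052 1.44 -2.932
v -1.317 1.161 -3.255
v -1.358 0.792 -3.593
v -1.167 0.417 -3.869
v -0.788 0.123 -4.019
v -0.308 -0.023 -4.009
v 1.147 3.866 2.79
v 1.422 3.639 3.36
v 0.158 3.801 3.24
v 0.433 3.574 3.81
v 0.533 4.212 3.619
v 1.144 4.251 3.341
v 0.436 3.189 3.259
v 1.047 3.228 2.981
v 0.982 3.22 3.651
v 1.042 3.852 3.873
v 0.538 3.588 2.727
v 0.598 4.22 2.949
v 1.372 3.758 3.035
v 0.208 3.682 3.565
v 0.267 4.057 3.452
v 0.429 3.923 3.788
v 1.208 4.118 3.024
v 1.37 3.985 3.36
v 0.847 4.321 3.512
v 0.21 3.455 3.24
v 0.372 3.322 3.576
v 1.151 3.517 2.812
v 1.313 3.383 3.148
v 0.733 3.119 3.088
v 1.274 3.378 3.542
v 0.693 3.341 3.806
v 0.695 3.114 3.482
v 1.054 3.137 3.319
v 1.31 3.75 3.672
v 0.728 3.712 3.937
v 0.787 4.087 3.824
v 1.146 4.11 3.661
v 1.051 3.504 3.843
v 0.852 3.728 2.663
v 0.27 3.69 2.928
v 0.434 3.33 2.939
v 0.793 3.353 2.776
v 0.887 4.099 2.794
v 0.306 4.062 3.058
v 0.526 4.303 3.281
v 0.885 4.326 3.118
v 0.529 3.936 2.757
v 2.342 -0.024 0.544
v 2.758 -0.397 -0.056
v 2.238 -1.156 1.176
v 3.008 -0.302 0.156
v 3.143 -0.159 0.434
v 3.139 0.008 0.732
v 2.998 0.168 0.997
v 2.743 0.296 1.184
v 2.418 0.368 1.26
v 2.081 0.373 1.213
v 1.788 0.308 1.05
v 1.591 0.187 0.799
v 1.524 0.029 0.505
v 1.599 -0.139 0.217
v 1.801 -0.286 -0.014
v 2.098 -0.388 -0.149
v 2.436 -0.427 -0.163
v 1.362 -4.397 -0.568
v 2.366 -4.073 -0.841
v 2.422 -3.239 0.356
v 1.418 -3.563 0.628
v 1.86 -3.613 -1.138
v 1.917 -2.779 0.059
v 1.121 -3.52 -1.169
v 1.177 -2.685 0.028
v 0.495 -3.837 -0.918
v 0.551 -3.003 0.279
v 0.274 -4.416 -0.504
v 0.33 -3.582 0.693
v 0.562 -4.987 -0.12
v 0.618 -4.152 1.077
v 1.225 -5.281 0.054
v 1.281 -4.447 1.251
v 1.951 -5.162 -0.063
v 2.007 -4.328 1.134
v 2.402 -4.685 -0.417
v 2.458 -3.851 0.78
v 2.454 1.014 -4.123
v 3.288 1.281 -3.619
v 3.06 -0.167 -2.474
v 2.226 -0.434 -2.977
v 2.854 1.549 -3.366
v 2.627 0.102 -2.221
v 2.294 1.648 -3.353
v 2.066 0.2 -2.208
v 1.784 1.545 -3.584
v 1.557 0.097 -2.439
v 1.487 1.274 -3.987
v 1.26 -0.174 -2.841
v 1.497 0.92 -4.432
v 1.269 -0.528 -3.287
v 1.811 0.596 -4.779
v 1.583 -0.852 -3.634
v 2.328 0.405 -4.918
v 2.101 -1.043 -3.773
v 2.886 0.407 -4.804
v 2.658 -1.041 -3.659
v 3.306 0.602 -4.474
v 3.079 -0.846 -3.329
v 3.456 0.928 -4.032
v 3.228 -0.52 -2.887
f 2 1 4
f 2 4 3
f 4 1 5
f 4 5 3
f 5 1 6
f 5 6 3
f 6 1 7
f 6 7 3
f 7 1 8
f 7 8 3
f 8 1 9
f 8 9 3
f 9 1 10
f 9 10 3
f 10 1 11
f 10 11 3
f 11 1 12
f 11 12 3
f 12 1 13
f 12 13 3
f 13 1 14
f 13 14 3
f 14 1 15
f 14 15 3
f 15 1 2
f 15 2 3
f 16 53 32
f 53 27 56
f 32 56 21
f 53 56 32
f 16 32 28
f 32 21 33
f 28 33 17
f 32 33 28
f 16 28 37
f 28 17 38
f 37 38 23
f 28 38 37
f 16 37 49
f 37 23 52
f 49 52 26
f 37 52 49
f 16 49 53
f 49 26 57
f 53 57 27
f 49 57 53
f 17 33 44
f 33 21 47
f 44 47 25
f 33 47 44
f 21 56 34
f 56 27 55
f 34 55 20
f 56 55 34
f 27 57 54
f 57 26 50
f 54 50 18
f 57 50 54
f 26 52 51
f 52 23 39
f 51 39 22
f 52 39 51
f 23 38 43
f 38 17 40
f 43 40 24
f 38 40 43
f 19 45 31
f 45 25 46
f 31 46 20
f 45 46 31
f 19 31 29
f 31 20 30
f 29 30 18
f 31 30 29
f 19 29 36
f 29 18 35
f 36 35 22
f 29 35 36
f 19 36 41
f 36 22 42
f 41 42 24
f 36 42 41
f 19 41 45
f 41 24 48
f 45 48 25
f 41 48 45
f 20 46 34
f 46 25 47
f 34 47 21
f 46 47 34
f 18 30 54
f 30 20 55
f 54 55 27
f 30 55 54
f 22 35 51
f 35 18 50
f 51 50 26
f 35 50 51
f 24 42 43
f 42 22 39
f 43 39 23
f 42 39 43
f 25 48 44
f 48 24 40
f 44 40 17
f 48 40 44
f 59 58 61
f 59 61 60
f 61 58 62
f 61 62 60
f 62 58 63
f 62 63 60
f 63 58 64
f 63 64 60
f 64 58 65
f 64 65 60
f 65 58 66
f 65 66 60
f 66 58 67
f 66 67 60
f 67 58 68
f 67 68 60
f 68 58 69
f 68 69 60
f 69 58 70
f 69 70 60
f 70 58 71
f 70 71 60
f 71 58 72
f 71 72 60
f 72 58 73
f 72 73 60
f 73 58 74
f 73 74 60
f 74 58 59
f 74 59 60
f 76 75 79
f 76 79 77
f 77 79 80
f 77 80 78
f 79 75 81
f 79 81 80
f 80 81 82
f 80 82 78
f 81 75 83
f 81 83 82
f 82 83 84
f 82 84 78
f 83 75 85
f 83 85 84
f 84 85 86
f 84 86 78
f 85 75 87
f 85 87 86
f 86 87 88
f 86 88 78
f 87 75 89
f 87 89 88
f 88 89 90
f 88 90 78
f 89 75 91
f 89 91 90
f 90 91 92
f 90 92 78
f 91 75 93
f 91 93 92
f 92 93 94
f 92 94 78
f 93 75 76
f 93 76 94
f 94 76 77
f 94 77 78
f 96 95 99
f 96 99 97
f 97 99 100
f 97 100 98
f 99 95 101
f 99 101 100
f 100 101 102
f 100 102 98
f 101 95 103
f 101 103 102
f 102 103 104
f 102 104 98
f 103 95 105
f 103 105 104
f 104 105 106
f 104 106 98
f 105 95 107
f 105 107 106
f 106 107 108
f 106 108 98
f 107 95 109
f 107 109 108
f 108 109 110
f 108 110 98
f 109 95 111
f 109 111 110
f 110 111 112
f 110 112 98
f 111 95 113
f 111 113 112
f 112 113 114
f 112 114 98
f 113 95 115
f 113 115 114
f 114 115 116
f 114 116 98
f 115 95 117
f 115 117 116
f 116 117 118
f 116 118 98
f 117 95 96
f 117 96 118
f 118 96 97
f 118 97 98



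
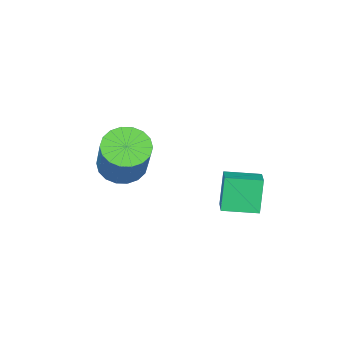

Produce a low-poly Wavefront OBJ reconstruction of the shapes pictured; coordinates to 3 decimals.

v -1.22 -2.338 1.353
v -0.71 -1.966 0.913
v -0.129 -0.949 2.447
v -0.64 -1.322 2.887
v -0.989 -1.769 0.888
v -0.409 -0.753 2.423
v -1.314 -1.685 0.956
v -0.734 -0.669 2.49
v -1.621 -1.731 1.102
v -1.041 -0.714 2.636
v -1.848 -1.896 1.298
v -1.268 -0.88 2.832
v -1.951 -2.15 1.504
v -1.371 -1.133 3.039
v -1.909 -2.44 1.681
v -1.329 -1.424 3.215
v -1.731 -2.711 1.793
v -1.15 -1.694 3.327
v -1.451 -2.907 1.817
v -0.871 -1.891 3.352
v -1.126 -2.991 1.75
v -0.546 -1.975 3.284
v -0.819 -2.946 1.604
v -0.239 -1.929 3.138
v -0.592 -2.78 1.408
v -0.012 -1.764 2.942
v -0.489 -2.527 1.201
v 0.091 -1.51 2.736
v -0.531 -2.236 1.025
v 0.049 -1.22 2.559
v -3.471 1.275 0.489
v -3.799 1.037 1.64
v -3 1.905 0.754
v -3.328 1.667 1.905
v -2.592 0.573 0.595
v -2.92 0.335 1.746
v -2.121 1.203 0.86
v -2.449 0.965 2.011
f 2 1 5
f 2 5 3
f 3 5 6
f 3 6 4
f 5 1 7
f 5 7 6
f 6 7 8
f 6 8 4
f 7 1 9
f 7 9 8
f 8 9 10
f 8 10 4
f 9 1 11
f 9 11 10
f 10 11 12
f 10 12 4
f 11 1 13
f 11 13 12
f 12 13 14
f 12 14 4
f 13 1 15
f 13 15 14
f 14 15 16
f 14 16 4
f 15 1 17
f 15 17 16
f 16 17 18
f 16 18 4
f 17 1 19
f 17 19 18
f 18 19 20
f 18 20 4
f 19 1 21
f 19 21 20
f 20 21 22
f 20 22 4
f 21 1 23
f 21 23 22
f 22 23 24
f 22 24 4
f 23 1 25
f 23 25 24
f 24 25 26
f 24 26 4
f 25 1 27
f 25 27 26
f 26 27 28
f 26 28 4
f 27 1 29
f 27 29 28
f 28 29 30
f 28 30 4
f 29 1 2
f 29 2 30
f 30 2 3
f 30 3 4
f 32 34 31
f 35 32 31
f 31 34 33
f 33 35 31
f 32 38 34
f 36 32 35
f 36 38 32
f 34 38 33
f 37 35 33
f 33 38 37
f 37 36 35
f 38 36 37



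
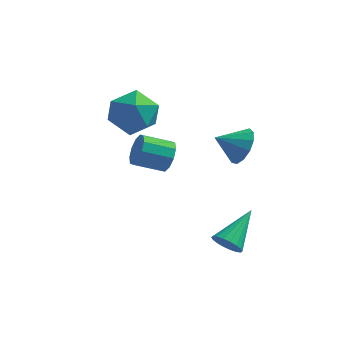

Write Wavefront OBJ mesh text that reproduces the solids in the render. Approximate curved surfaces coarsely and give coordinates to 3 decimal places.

v 0.524 1.008 -0.606
v 1.026 0.689 0.015
v -0.424 0.632 -0.034
v 0.923 1.144 0.144
v 0.693 1.557 0.034
v 0.41 1.795 -0.278
v 0.163 1.784 -0.695
v 0.03 1.526 -1.084
v 0.055 1.104 -1.321
v 0.229 0.651 -1.331
v 0.496 0.312 -1.111
v 0.772 0.194 -0.731
v 0.97 0.335 -0.311
v -1.58 -1.716 0.369
v -1.26 -1.897 0.953
v -2.32 -2.284 1.415
v -2.64 -2.104 0.831
v -1.389 -1.493 0.994
v -2.45 -1.88 1.455
v -1.592 -1.174 0.796
v -2.653 -1.561 1.257
v -1.79 -1.062 0.435
v -2.851 -1.45 0.896
v -1.907 -1.2 0.049
v -2.968 -1.588 0.51
v -1.9 -1.536 -0.215
v -2.96 -1.923 0.247
v -1.77 -1.94 -0.255
v -2.831 -2.327 0.206
v -1.567 -2.259 -0.057
v -2.628 -2.646 0.404
v -1.369 -2.37 0.304
v -2.43 -2.758 0.765
v -1.252 -2.232 0.69
v -2.313 -2.62 1.151
v 0.882 -3.044 -2.976
v 1.383 -3.009 -3.356
v 1.458 -1.616 -2.084
v 1.193 -2.85 -3.488
v 0.942 -2.729 -3.519
v 0.678 -2.671 -3.442
v 0.455 -2.687 -3.272
v 0.317 -2.773 -3.044
v 0.29 -2.913 -2.803
v 0.38 -3.079 -2.596
v 0.57 -3.238 -2.464
v 0.821 -3.359 -2.434
v 1.085 -3.417 -2.511
v 1.308 -3.401 -2.68
v 1.446 -3.315 -2.908
v 1.473 -3.175 -3.149
v -3.948 1.911 -0.487
v -3.359 2.314 0.369
v -4.041 0.306 0.331
v -3.452 0.709 1.187
v -4.493 1.066 1.01
v -4.436 2.058 0.504
v -2.964 0.562 0.196
v -2.907 1.554 -0.31
v -2.751 1.48 0.791
v -3.696 1.792 1.294
v -3.704 0.828 -0.594
v -4.649 1.14 -0.091
f 2 1 4
f 2 4 3
f 4 1 5
f 4 5 3
f 5 1 6
f 5 6 3
f 6 1 7
f 6 7 3
f 7 1 8
f 7 8 3
f 8 1 9
f 8 9 3
f 9 1 10
f 9 10 3
f 10 1 11
f 10 11 3
f 11 1 12
f 11 12 3
f 12 1 13
f 12 13 3
f 13 1 2
f 13 2 3
f 15 14 18
f 15 18 16
f 16 18 19
f 16 19 17
f 18 14 20
f 18 20 19
f 19 20 21
f 19 21 17
f 20 14 22
f 20 22 21
f 21 22 23
f 21 23 17
f 22 14 24
f 22 24 23
f 23 24 25
f 23 25 17
f 24 14 26
f 24 26 25
f 25 26 27
f 25 27 17
f 26 14 28
f 26 28 27
f 27 28 29
f 27 29 17
f 28 14 30
f 28 30 29
f 29 30 31
f 29 31 17
f 30 14 32
f 30 32 31
f 31 32 33
f 31 33 17
f 32 14 34
f 32 34 33
f 33 34 35
f 33 35 17
f 34 14 15
f 34 15 35
f 35 15 16
f 35 16 17
f 37 36 39
f 37 39 38
f 39 36 40
f 39 40 38
f 40 36 41
f 40 41 38
f 41 36 42
f 41 42 38
f 42 36 43
f 42 43 38
f 43 36 44
f 43 44 38
f 44 36 45
f 44 45 38
f 45 36 46
f 45 46 38
f 46 36 47
f 46 47 38
f 47 36 48
f 47 48 38
f 48 36 49
f 48 49 38
f 49 36 50
f 49 50 38
f 50 36 51
f 50 51 38
f 51 36 37
f 51 37 38
f 52 63 57
f 52 57 53
f 52 53 59
f 52 59 62
f 52 62 63
f 53 57 61
f 57 63 56
f 63 62 54
f 62 59 58
f 59 53 60
f 55 61 56
f 55 56 54
f 55 54 58
f 55 58 60
f 55 60 61
f 56 61 57
f 54 56 63
f 58 54 62
f 60 58 59
f 61 60 53



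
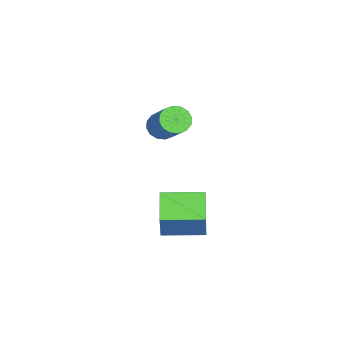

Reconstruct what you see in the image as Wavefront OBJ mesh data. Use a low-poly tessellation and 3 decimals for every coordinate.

v -0.979 -0.354 -0.088
v -0.394 -0.686 -0.314
v 0.684 0.301 1.022
v 0.099 0.634 1.248
v -0.416 -0.383 -0.52
v 0.661 0.605 0.816
v -0.589 -0.072 -0.61
v 0.488 0.916 0.725
v -0.867 0.164 -0.561
v 0.21 1.151 0.775
v -1.175 0.261 -0.384
v -0.097 1.248 0.951
v -1.43 0.193 -0.129
v -0.352 1.181 1.207
v -1.564 -0.021 0.138
v -0.486 0.966 1.474
v -1.541 -0.325 0.344
v -0.464 0.663 1.68
v -1.368 -0.636 0.435
v -0.291 0.352 1.77
v -1.09 -0.871 0.385
v -0.013 0.116 1.721
v -0.783 -0.968 0.209
v 0.295 0.019 1.544
v -0.528 -0.901 -0.047
v 0.55 0.087 1.289
v 3.312 1.171 -1.851
v 3.949 1.372 -0.386
v 2.706 2.865 -1.82
v 3.344 3.066 -0.355
v 4.576 1.634 -2.465
v 5.214 1.835 -1
v 3.971 3.328 -2.434
v 4.608 3.529 -0.969
f 2 1 5
f 2 5 3
f 3 5 6
f 3 6 4
f 5 1 7
f 5 7 6
f 6 7 8
f 6 8 4
f 7 1 9
f 7 9 8
f 8 9 10
f 8 10 4
f 9 1 11
f 9 11 10
f 10 11 12
f 10 12 4
f 11 1 13
f 11 13 12
f 12 13 14
f 12 14 4
f 13 1 15
f 13 15 14
f 14 15 16
f 14 16 4
f 15 1 17
f 15 17 16
f 16 17 18
f 16 18 4
f 17 1 19
f 17 19 18
f 18 19 20
f 18 20 4
f 19 1 21
f 19 21 20
f 20 21 22
f 20 22 4
f 21 1 23
f 21 23 22
f 22 23 24
f 22 24 4
f 23 1 25
f 23 25 24
f 24 25 26
f 24 26 4
f 25 1 2
f 25 2 26
f 26 2 3
f 26 3 4
f 28 30 27
f 31 28 27
f 27 30 29
f 29 31 27
f 28 34 30
f 32 28 31
f 32 34 28
f 30 34 29
f 33 31 29
f 29 34 33
f 33 32 31
f 34 32 33

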